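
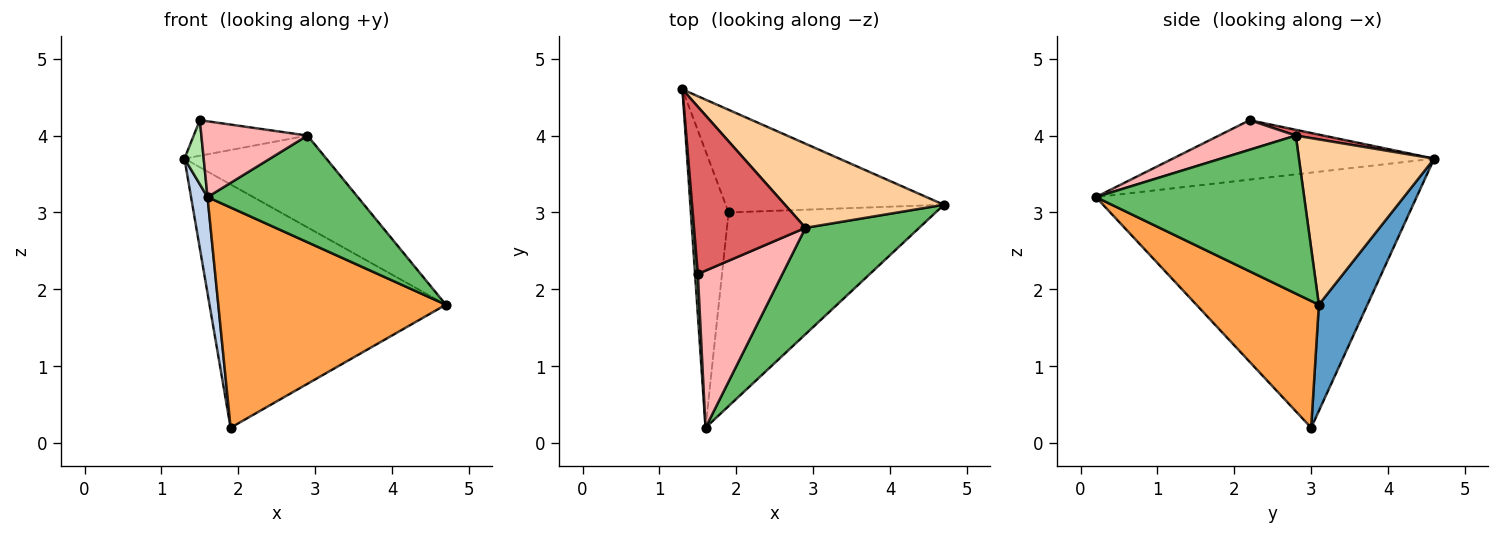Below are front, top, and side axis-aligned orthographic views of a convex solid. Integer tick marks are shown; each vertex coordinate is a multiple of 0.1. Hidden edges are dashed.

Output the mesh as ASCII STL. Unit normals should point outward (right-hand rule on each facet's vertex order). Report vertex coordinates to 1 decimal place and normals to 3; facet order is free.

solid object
 facet normal 0.186 0.905 -0.382
  outer loop
   vertex 1.9 3.0 0.2
   vertex 1.3 4.6 3.7
   vertex 4.7 3.1 1.8
  endloop
 endfacet
 facet normal -0.988 -0.051 -0.146
  outer loop
   vertex 1.9 3.0 0.2
   vertex 1.6 0.2 3.2
   vertex 1.3 4.6 3.7
  endloop
 endfacet
 facet normal 0.375 -0.696 -0.612
  outer loop
   vertex 1.9 3.0 0.2
   vertex 4.7 3.1 1.8
   vertex 1.6 0.2 3.2
  endloop
 endfacet
 facet normal 0.575 0.603 0.553
  outer loop
   vertex 2.9 2.8 4.0
   vertex 4.7 3.1 1.8
   vertex 1.3 4.6 3.7
  endloop
 endfacet
 facet normal 0.700 -0.505 0.504
  outer loop
   vertex 2.9 2.8 4.0
   vertex 1.6 0.2 3.2
   vertex 4.7 3.1 1.8
  endloop
 endfacet
 facet normal -0.996 -0.073 0.047
  outer loop
   vertex 1.5 2.2 4.2
   vertex 1.3 4.6 3.7
   vertex 1.6 0.2 3.2
  endloop
 endfacet
 facet normal 0.051 0.208 0.977
  outer loop
   vertex 1.5 2.2 4.2
   vertex 2.9 2.8 4.0
   vertex 1.3 4.6 3.7
  endloop
 endfacet
 facet normal 0.300 -0.415 0.859
  outer loop
   vertex 1.5 2.2 4.2
   vertex 1.6 0.2 3.2
   vertex 2.9 2.8 4.0
  endloop
 endfacet
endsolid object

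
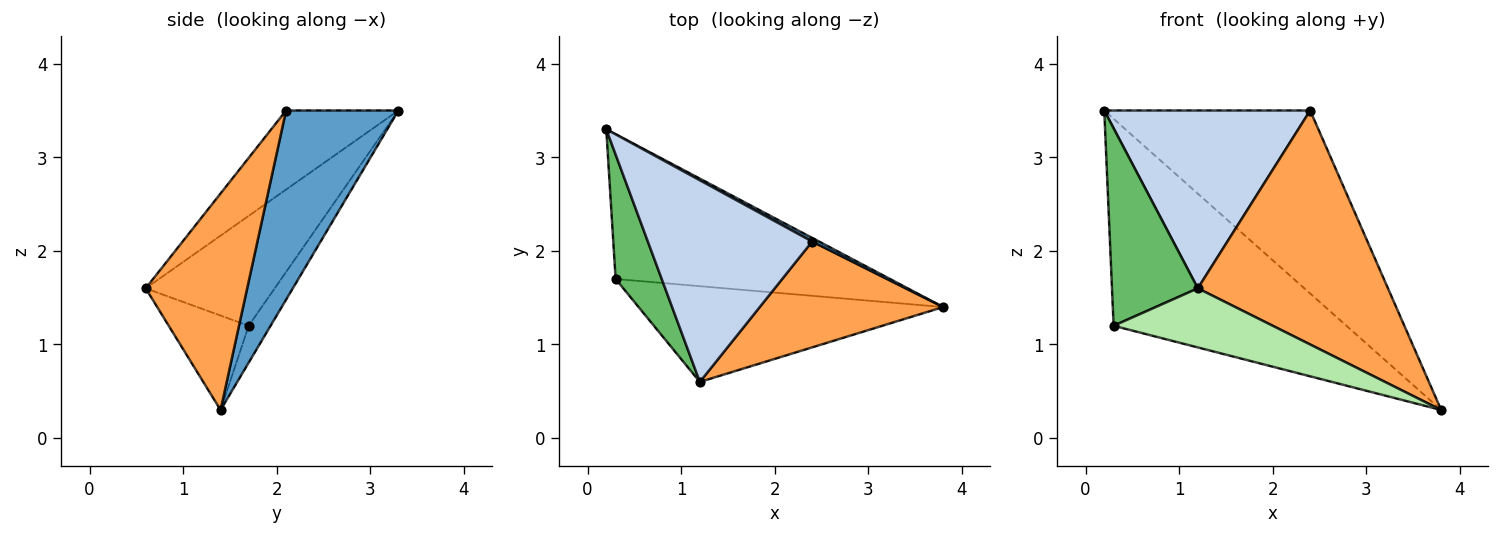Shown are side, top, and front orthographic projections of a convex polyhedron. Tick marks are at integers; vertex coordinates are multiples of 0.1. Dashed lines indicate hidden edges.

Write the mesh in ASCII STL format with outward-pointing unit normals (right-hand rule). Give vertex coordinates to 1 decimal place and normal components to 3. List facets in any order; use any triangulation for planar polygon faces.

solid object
 facet normal 0.479 0.878 0.017
  outer loop
   vertex 2.4 2.1 3.5
   vertex 3.8 1.4 0.3
   vertex 0.2 3.3 3.5
  endloop
 endfacet
 facet normal -0.339 -0.622 0.706
  outer loop
   vertex 2.4 2.1 3.5
   vertex 0.2 3.3 3.5
   vertex 1.2 0.6 1.6
  endloop
 endfacet
 facet normal 0.437 -0.819 0.371
  outer loop
   vertex 2.4 2.1 3.5
   vertex 1.2 0.6 1.6
   vertex 3.8 1.4 0.3
  endloop
 endfacet
 facet normal -0.077 0.817 -0.572
  outer loop
   vertex 0.3 1.7 1.2
   vertex 0.2 3.3 3.5
   vertex 3.8 1.4 0.3
  endloop
 endfacet
 facet normal -0.786 -0.523 0.330
  outer loop
   vertex 0.3 1.7 1.2
   vertex 1.2 0.6 1.6
   vertex 0.2 3.3 3.5
  endloop
 endfacet
 facet normal -0.255 -0.508 -0.823
  outer loop
   vertex 0.3 1.7 1.2
   vertex 3.8 1.4 0.3
   vertex 1.2 0.6 1.6
  endloop
 endfacet
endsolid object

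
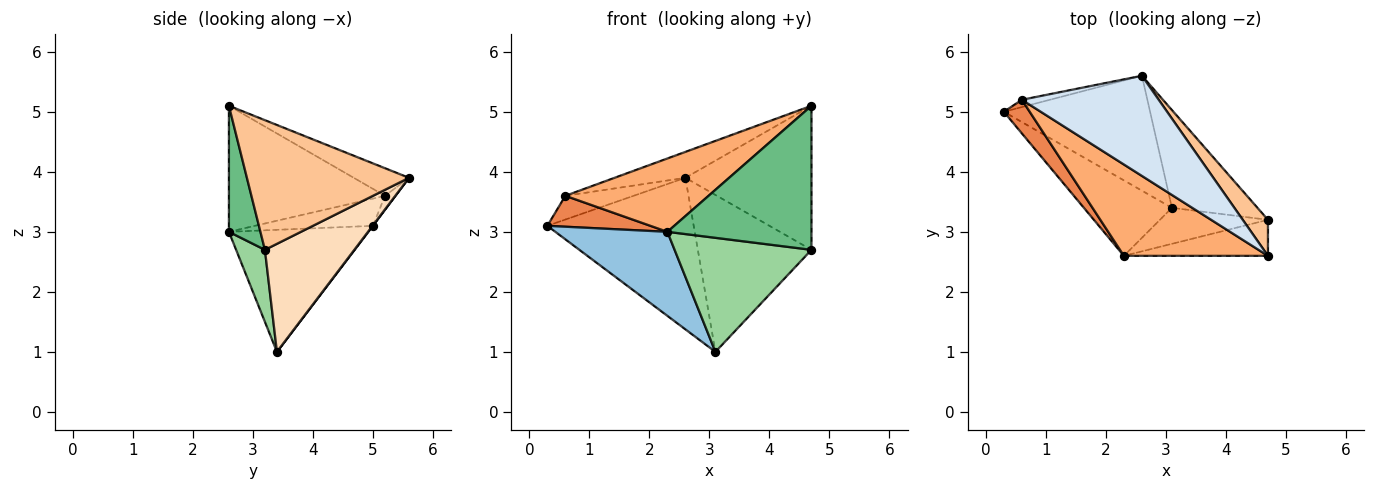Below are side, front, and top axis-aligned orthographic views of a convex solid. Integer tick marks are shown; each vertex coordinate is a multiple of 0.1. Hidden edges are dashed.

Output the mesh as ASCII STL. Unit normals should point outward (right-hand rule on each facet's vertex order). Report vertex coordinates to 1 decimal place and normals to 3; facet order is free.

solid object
 facet normal 0.002 0.797 -0.604
  outer loop
   vertex 3.1 3.4 1.0
   vertex 0.3 5.0 3.1
   vertex 2.6 5.6 3.9
  endloop
 endfacet
 facet normal -0.680 -0.546 -0.490
  outer loop
   vertex 2.3 2.6 3.0
   vertex 0.3 5.0 3.1
   vertex 3.1 3.4 1.0
  endloop
 endfacet
 facet normal -0.145 0.946 -0.291
  outer loop
   vertex 0.6 5.2 3.6
   vertex 2.6 5.6 3.9
   vertex 0.3 5.0 3.1
  endloop
 endfacet
 facet normal -0.192 0.246 0.950
  outer loop
   vertex 0.6 5.2 3.6
   vertex 4.7 2.6 5.1
   vertex 2.6 5.6 3.9
  endloop
 endfacet
 facet normal -0.613 -0.535 0.582
  outer loop
   vertex 0.6 5.2 3.6
   vertex 0.3 5.0 3.1
   vertex 2.3 2.6 3.0
  endloop
 endfacet
 facet normal -0.564 -0.517 0.644
  outer loop
   vertex 0.6 5.2 3.6
   vertex 2.3 2.6 3.0
   vertex 4.7 2.6 5.1
  endloop
 endfacet
 facet normal 0.780 0.607 0.152
  outer loop
   vertex 4.7 3.2 2.7
   vertex 2.6 5.6 3.9
   vertex 4.7 2.6 5.1
  endloop
 endfacet
 facet normal 0.555 0.706 -0.440
  outer loop
   vertex 4.7 3.2 2.7
   vertex 3.1 3.4 1.0
   vertex 2.6 5.6 3.9
  endloop
 endfacet
 facet normal 0.208 -0.949 -0.237
  outer loop
   vertex 4.7 3.2 2.7
   vertex 4.7 2.6 5.1
   vertex 2.3 2.6 3.0
  endloop
 endfacet
 facet normal 0.197 -0.935 -0.295
  outer loop
   vertex 4.7 3.2 2.7
   vertex 2.3 2.6 3.0
   vertex 3.1 3.4 1.0
  endloop
 endfacet
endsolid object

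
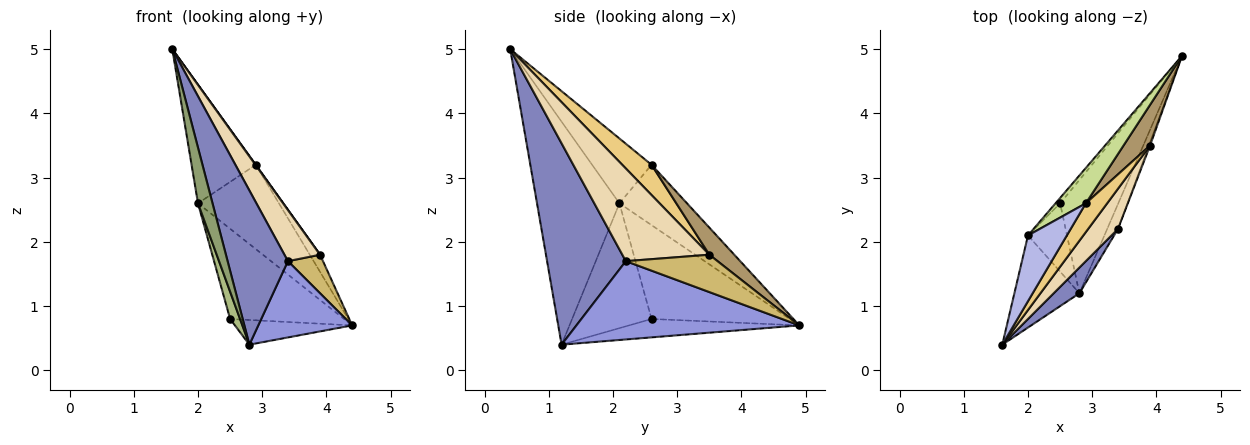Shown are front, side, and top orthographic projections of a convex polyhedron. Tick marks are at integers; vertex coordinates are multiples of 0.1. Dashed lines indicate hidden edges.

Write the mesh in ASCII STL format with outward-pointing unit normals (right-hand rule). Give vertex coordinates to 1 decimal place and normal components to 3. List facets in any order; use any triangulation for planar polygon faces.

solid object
 facet normal -0.295 0.203 -0.933
  outer loop
   vertex 2.5 2.6 0.8
   vertex 4.4 4.9 0.7
   vertex 2.8 1.2 0.4
  endloop
 endfacet
 facet normal 0.790 -0.605 0.101
  outer loop
   vertex 3.4 2.2 1.7
   vertex 1.6 0.4 5.0
   vertex 2.8 1.2 0.4
  endloop
 endfacet
 facet normal 0.914 -0.385 -0.126
  outer loop
   vertex 3.4 2.2 1.7
   vertex 2.8 1.2 0.4
   vertex 4.4 4.9 0.7
  endloop
 endfacet
 facet normal -0.629 0.680 0.377
  outer loop
   vertex 2.0 2.1 2.6
   vertex 1.6 0.4 5.0
   vertex 2.9 2.6 3.2
  endloop
 endfacet
 facet normal -0.947 -0.167 -0.276
  outer loop
   vertex 2.0 2.1 2.6
   vertex 2.8 1.2 0.4
   vertex 1.6 0.4 5.0
  endloop
 endfacet
 facet normal -0.948 -0.118 -0.296
  outer loop
   vertex 2.0 2.1 2.6
   vertex 2.5 2.6 0.8
   vertex 2.8 1.2 0.4
  endloop
 endfacet
 facet normal -0.610 0.731 0.306
  outer loop
   vertex 2.0 2.1 2.6
   vertex 2.9 2.6 3.2
   vertex 4.4 4.9 0.7
  endloop
 endfacet
 facet normal -0.771 0.635 -0.038
  outer loop
   vertex 2.0 2.1 2.6
   vertex 4.4 4.9 0.7
   vertex 2.5 2.6 0.8
  endloop
 endfacet
 facet normal 0.685 0.283 0.671
  outer loop
   vertex 3.9 3.5 1.8
   vertex 4.4 4.9 0.7
   vertex 2.9 2.6 3.2
  endloop
 endfacet
 facet normal 0.934 -0.357 -0.030
  outer loop
   vertex 3.9 3.5 1.8
   vertex 3.4 2.2 1.7
   vertex 4.4 4.9 0.7
  endloop
 endfacet
 facet normal 0.817 -0.011 0.576
  outer loop
   vertex 3.9 3.5 1.8
   vertex 2.9 2.6 3.2
   vertex 1.6 0.4 5.0
  endloop
 endfacet
 facet normal 0.887 -0.363 0.286
  outer loop
   vertex 3.9 3.5 1.8
   vertex 1.6 0.4 5.0
   vertex 3.4 2.2 1.7
  endloop
 endfacet
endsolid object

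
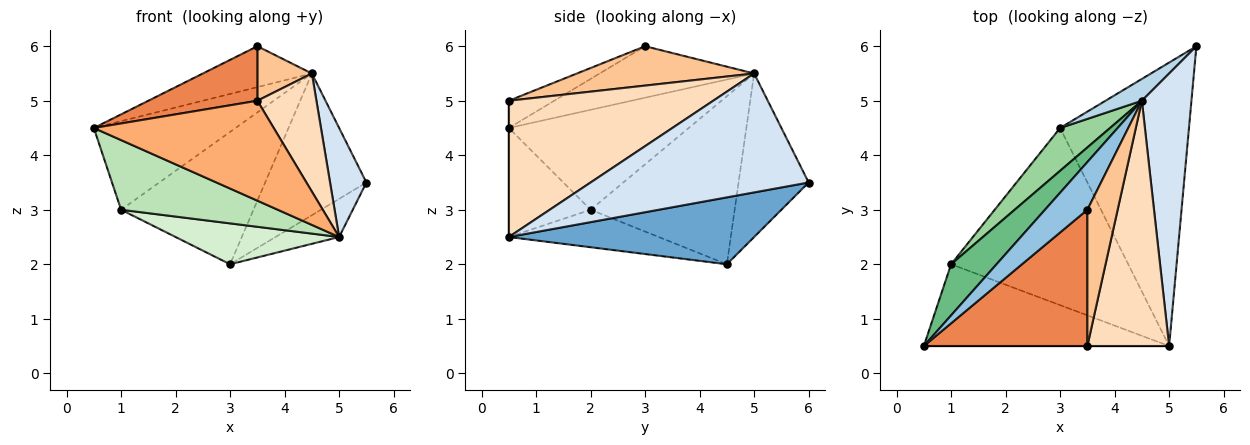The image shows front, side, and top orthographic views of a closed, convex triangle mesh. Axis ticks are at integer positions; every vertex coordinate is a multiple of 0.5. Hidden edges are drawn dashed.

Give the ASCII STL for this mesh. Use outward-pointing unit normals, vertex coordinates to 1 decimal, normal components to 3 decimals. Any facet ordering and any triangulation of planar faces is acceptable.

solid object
 facet normal 0.458 0.119 -0.881
  outer loop
   vertex 5.0 0.5 2.5
   vertex 3.0 4.5 2.0
   vertex 5.5 6.0 3.5
  endloop
 endfacet
 facet normal -0.678 0.478 0.558
  outer loop
   vertex 4.5 5.0 5.5
   vertex 0.5 0.5 4.5
   vertex 3.5 3.0 6.0
  endloop
 endfacet
 facet normal -0.565 0.816 0.125
  outer loop
   vertex 4.5 5.0 5.5
   vertex 5.5 6.0 3.5
   vertex 3.0 4.5 2.0
  endloop
 endfacet
 facet normal 0.912 -0.152 0.380
  outer loop
   vertex 4.5 5.0 5.5
   vertex 5.0 0.5 2.5
   vertex 5.5 6.0 3.5
  endloop
 endfacet
 facet normal -0.153 -0.367 0.918
  outer loop
   vertex 3.5 0.5 5.0
   vertex 3.5 3.0 6.0
   vertex 0.5 0.5 4.5
  endloop
 endfacet
 facet normal 0.000 -1.000 0.000
  outer loop
   vertex 3.5 0.5 5.0
   vertex 0.5 0.5 4.5
   vertex 5.0 0.5 2.5
  endloop
 endfacet
 facet normal 0.770 -0.237 0.592
  outer loop
   vertex 3.5 0.5 5.0
   vertex 4.5 5.0 5.5
   vertex 3.5 3.0 6.0
  endloop
 endfacet
 facet normal 0.832 -0.240 0.499
  outer loop
   vertex 3.5 0.5 5.0
   vertex 5.0 0.5 2.5
   vertex 4.5 5.0 5.5
  endloop
 endfacet
 facet normal -0.740 0.583 0.336
  outer loop
   vertex 1.0 2.0 3.0
   vertex 0.5 0.5 4.5
   vertex 4.5 5.0 5.5
  endloop
 endfacet
 facet normal -0.719 0.661 0.214
  outer loop
   vertex 1.0 2.0 3.0
   vertex 4.5 5.0 5.5
   vertex 3.0 4.5 2.0
  endloop
 endfacet
 facet normal -0.320 -0.614 -0.721
  outer loop
   vertex 1.0 2.0 3.0
   vertex 5.0 0.5 2.5
   vertex 0.5 0.5 4.5
  endloop
 endfacet
 facet normal -0.202 -0.220 -0.954
  outer loop
   vertex 1.0 2.0 3.0
   vertex 3.0 4.5 2.0
   vertex 5.0 0.5 2.5
  endloop
 endfacet
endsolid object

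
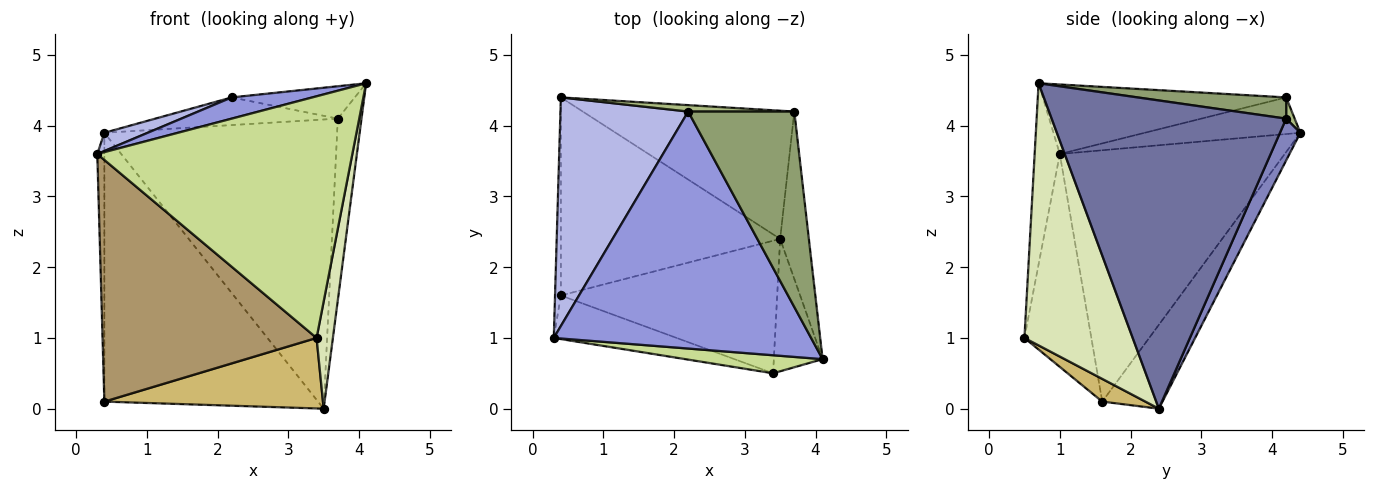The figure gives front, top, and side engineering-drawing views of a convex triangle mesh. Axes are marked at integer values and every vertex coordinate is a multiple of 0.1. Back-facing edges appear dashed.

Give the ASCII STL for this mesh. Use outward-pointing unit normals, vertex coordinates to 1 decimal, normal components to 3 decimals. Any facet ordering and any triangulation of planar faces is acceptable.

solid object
 facet normal 0.991 0.100 -0.092
  outer loop
   vertex 3.7 4.2 4.1
   vertex 4.1 0.7 4.6
   vertex 3.5 2.4 0.0
  endloop
 endfacet
 facet normal 0.080 0.911 -0.404
  outer loop
   vertex 3.7 4.2 4.1
   vertex 3.5 2.4 0.0
   vertex 0.4 4.4 3.9
  endloop
 endfacet
 facet normal -0.260 -0.086 0.962
  outer loop
   vertex 2.2 4.2 4.4
   vertex 0.3 1.0 3.6
   vertex 4.1 0.7 4.6
  endloop
 endfacet
 facet normal -0.275 -0.076 0.958
  outer loop
   vertex 2.2 4.2 4.4
   vertex 0.4 4.4 3.9
   vertex 0.3 1.0 3.6
  endloop
 endfacet
 facet normal 0.194 0.160 0.968
  outer loop
   vertex 2.2 4.2 4.4
   vertex 4.1 0.7 4.6
   vertex 3.7 4.2 4.1
  endloop
 endfacet
 facet normal 0.045 0.973 0.226
  outer loop
   vertex 2.2 4.2 4.4
   vertex 3.7 4.2 4.1
   vertex 0.4 4.4 3.9
  endloop
 endfacet
 facet normal -0.098 -0.992 0.074
  outer loop
   vertex 3.4 0.5 1.0
   vertex 4.1 0.7 4.6
   vertex 0.3 1.0 3.6
  endloop
 endfacet
 facet normal 0.973 -0.146 -0.181
  outer loop
   vertex 3.4 0.5 1.0
   vertex 3.5 2.4 0.0
   vertex 4.1 0.7 4.6
  endloop
 endfacet
 facet normal -0.294 -0.941 -0.170
  outer loop
   vertex 0.4 1.6 0.1
   vertex 3.4 0.5 1.0
   vertex 0.3 1.0 3.6
  endloop
 endfacet
 facet normal 0.092 -0.468 -0.879
  outer loop
   vertex 0.4 1.6 0.1
   vertex 3.5 2.4 0.0
   vertex 3.4 0.5 1.0
  endloop
 endfacet
 facet normal -0.999 0.031 -0.023
  outer loop
   vertex 0.4 1.6 0.1
   vertex 0.3 1.0 3.6
   vertex 0.4 4.4 3.9
  endloop
 endfacet
 facet normal -0.221 0.785 -0.578
  outer loop
   vertex 0.4 1.6 0.1
   vertex 0.4 4.4 3.9
   vertex 3.5 2.4 0.0
  endloop
 endfacet
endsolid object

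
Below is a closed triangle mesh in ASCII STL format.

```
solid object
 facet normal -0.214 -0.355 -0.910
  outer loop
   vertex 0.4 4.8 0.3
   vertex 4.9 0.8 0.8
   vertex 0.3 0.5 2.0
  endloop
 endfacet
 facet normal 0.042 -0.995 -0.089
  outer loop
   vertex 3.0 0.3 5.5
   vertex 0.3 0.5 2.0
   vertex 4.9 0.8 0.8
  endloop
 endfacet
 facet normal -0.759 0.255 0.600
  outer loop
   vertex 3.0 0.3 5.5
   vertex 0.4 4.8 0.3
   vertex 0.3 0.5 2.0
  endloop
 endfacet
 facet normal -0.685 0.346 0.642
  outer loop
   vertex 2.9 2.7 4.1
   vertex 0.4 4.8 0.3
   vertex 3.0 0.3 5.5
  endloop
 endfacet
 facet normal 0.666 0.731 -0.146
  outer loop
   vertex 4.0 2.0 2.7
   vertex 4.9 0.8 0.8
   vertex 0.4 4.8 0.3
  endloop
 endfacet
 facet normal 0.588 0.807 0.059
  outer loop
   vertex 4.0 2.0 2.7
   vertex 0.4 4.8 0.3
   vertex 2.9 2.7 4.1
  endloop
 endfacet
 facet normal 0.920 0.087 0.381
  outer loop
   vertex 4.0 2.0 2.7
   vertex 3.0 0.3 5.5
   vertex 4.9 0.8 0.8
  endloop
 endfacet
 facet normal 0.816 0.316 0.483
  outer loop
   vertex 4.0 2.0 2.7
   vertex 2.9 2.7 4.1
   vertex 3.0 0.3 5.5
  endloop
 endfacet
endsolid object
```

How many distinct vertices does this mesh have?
6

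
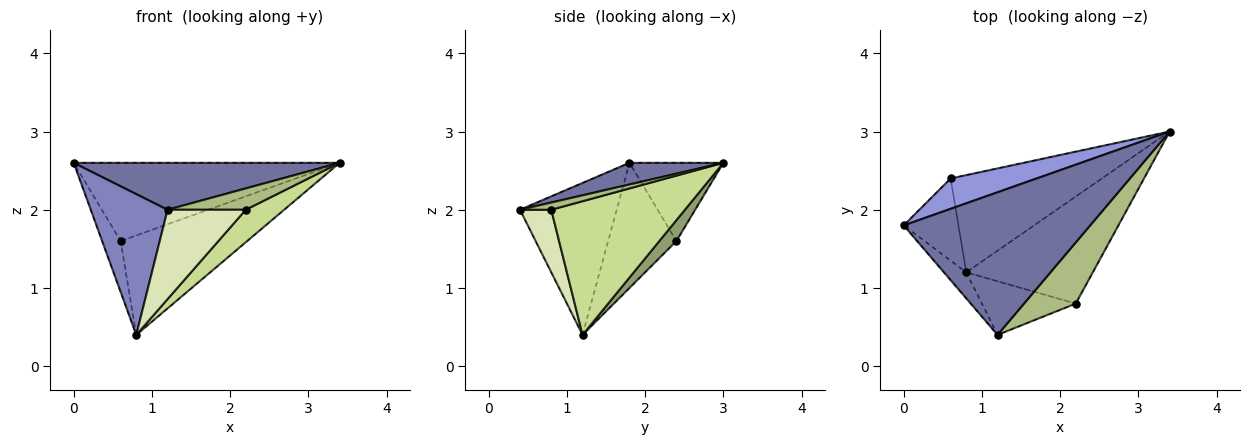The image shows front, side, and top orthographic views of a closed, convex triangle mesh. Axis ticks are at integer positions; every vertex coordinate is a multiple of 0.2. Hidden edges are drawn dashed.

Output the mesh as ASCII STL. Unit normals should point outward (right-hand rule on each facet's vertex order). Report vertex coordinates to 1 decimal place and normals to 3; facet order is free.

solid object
 facet normal 0.110 -0.311 0.944
  outer loop
   vertex 1.2 0.4 2.0
   vertex 3.4 3.0 2.6
   vertex 0.0 1.8 2.6
  endloop
 endfacet
 facet normal -0.778 -0.618 -0.114
  outer loop
   vertex 0.8 1.2 0.4
   vertex 1.2 0.4 2.0
   vertex 0.0 1.8 2.6
  endloop
 endfacet
 facet normal -0.313 0.886 0.344
  outer loop
   vertex 0.6 2.4 1.6
   vertex 0.0 1.8 2.6
   vertex 3.4 3.0 2.6
  endloop
 endfacet
 facet normal -0.889 0.241 -0.389
  outer loop
   vertex 0.6 2.4 1.6
   vertex 0.8 1.2 0.4
   vertex 0.0 1.8 2.6
  endloop
 endfacet
 facet normal 0.096 0.712 -0.696
  outer loop
   vertex 0.6 2.4 1.6
   vertex 3.4 3.0 2.6
   vertex 0.8 1.2 0.4
  endloop
 endfacet
 facet normal 0.131 -0.327 0.936
  outer loop
   vertex 2.2 0.8 2.0
   vertex 3.4 3.0 2.6
   vertex 1.2 0.4 2.0
  endloop
 endfacet
 facet normal 0.711 -0.204 -0.673
  outer loop
   vertex 2.2 0.8 2.0
   vertex 0.8 1.2 0.4
   vertex 3.4 3.0 2.6
  endloop
 endfacet
 facet normal 0.324 -0.811 -0.487
  outer loop
   vertex 2.2 0.8 2.0
   vertex 1.2 0.4 2.0
   vertex 0.8 1.2 0.4
  endloop
 endfacet
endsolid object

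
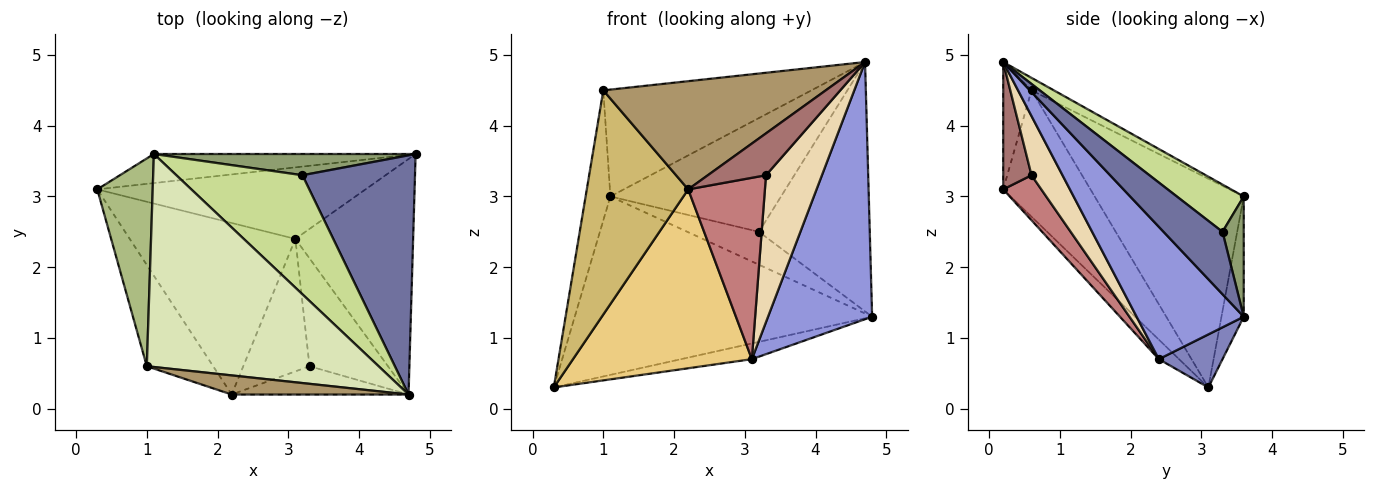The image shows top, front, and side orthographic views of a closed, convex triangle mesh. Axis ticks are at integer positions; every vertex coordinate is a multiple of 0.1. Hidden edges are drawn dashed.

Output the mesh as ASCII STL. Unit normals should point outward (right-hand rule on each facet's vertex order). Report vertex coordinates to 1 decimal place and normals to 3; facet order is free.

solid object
 facet normal 0.358 0.674 0.646
  outer loop
   vertex 3.2 3.3 2.5
   vertex 4.7 0.2 4.9
   vertex 4.8 3.6 1.3
  endloop
 endfacet
 facet normal 0.190 0.211 -0.959
  outer loop
   vertex 3.1 2.4 0.7
   vertex 0.3 3.1 0.3
   vertex 4.8 3.6 1.3
  endloop
 endfacet
 facet normal 0.605 -0.587 -0.538
  outer loop
   vertex 3.1 2.4 0.7
   vertex 4.8 3.6 1.3
   vertex 4.7 0.2 4.9
  endloop
 endfacet
 facet normal -0.074 0.984 -0.160
  outer loop
   vertex 1.1 3.6 3.0
   vertex 4.8 3.6 1.3
   vertex 0.3 3.1 0.3
  endloop
 endfacet
 facet normal 0.242 0.815 0.526
  outer loop
   vertex 1.1 3.6 3.0
   vertex 3.2 3.3 2.5
   vertex 4.8 3.6 1.3
  endloop
 endfacet
 facet normal -0.954 0.159 0.253
  outer loop
   vertex 1.1 3.6 3.0
   vertex 0.3 3.1 0.3
   vertex 1.0 0.6 4.5
  endloop
 endfacet
 facet normal 0.261 0.667 0.698
  outer loop
   vertex 1.1 3.6 3.0
   vertex 4.7 0.2 4.9
   vertex 3.2 3.3 2.5
  endloop
 endfacet
 facet normal -0.048 0.448 0.893
  outer loop
   vertex 1.1 3.6 3.0
   vertex 1.0 0.6 4.5
   vertex 4.7 0.2 4.9
  endloop
 endfacet
 facet normal -0.124 -0.977 0.173
  outer loop
   vertex 2.2 0.2 3.1
   vertex 4.7 0.2 4.9
   vertex 1.0 0.6 4.5
  endloop
 endfacet
 facet normal -0.617 -0.717 -0.324
  outer loop
   vertex 2.2 0.2 3.1
   vertex 1.0 0.6 4.5
   vertex 0.3 3.1 0.3
  endloop
 endfacet
 facet normal -0.081 -0.719 -0.690
  outer loop
   vertex 2.2 0.2 3.1
   vertex 0.3 3.1 0.3
   vertex 3.1 2.4 0.7
  endloop
 endfacet
 facet normal 0.408 -0.736 -0.541
  outer loop
   vertex 3.3 0.6 3.3
   vertex 3.1 2.4 0.7
   vertex 4.7 0.2 4.9
  endloop
 endfacet
 facet normal 0.374 -0.769 -0.519
  outer loop
   vertex 3.3 0.6 3.3
   vertex 4.7 0.2 4.9
   vertex 2.2 0.2 3.1
  endloop
 endfacet
 facet normal 0.372 -0.750 -0.548
  outer loop
   vertex 3.3 0.6 3.3
   vertex 2.2 0.2 3.1
   vertex 3.1 2.4 0.7
  endloop
 endfacet
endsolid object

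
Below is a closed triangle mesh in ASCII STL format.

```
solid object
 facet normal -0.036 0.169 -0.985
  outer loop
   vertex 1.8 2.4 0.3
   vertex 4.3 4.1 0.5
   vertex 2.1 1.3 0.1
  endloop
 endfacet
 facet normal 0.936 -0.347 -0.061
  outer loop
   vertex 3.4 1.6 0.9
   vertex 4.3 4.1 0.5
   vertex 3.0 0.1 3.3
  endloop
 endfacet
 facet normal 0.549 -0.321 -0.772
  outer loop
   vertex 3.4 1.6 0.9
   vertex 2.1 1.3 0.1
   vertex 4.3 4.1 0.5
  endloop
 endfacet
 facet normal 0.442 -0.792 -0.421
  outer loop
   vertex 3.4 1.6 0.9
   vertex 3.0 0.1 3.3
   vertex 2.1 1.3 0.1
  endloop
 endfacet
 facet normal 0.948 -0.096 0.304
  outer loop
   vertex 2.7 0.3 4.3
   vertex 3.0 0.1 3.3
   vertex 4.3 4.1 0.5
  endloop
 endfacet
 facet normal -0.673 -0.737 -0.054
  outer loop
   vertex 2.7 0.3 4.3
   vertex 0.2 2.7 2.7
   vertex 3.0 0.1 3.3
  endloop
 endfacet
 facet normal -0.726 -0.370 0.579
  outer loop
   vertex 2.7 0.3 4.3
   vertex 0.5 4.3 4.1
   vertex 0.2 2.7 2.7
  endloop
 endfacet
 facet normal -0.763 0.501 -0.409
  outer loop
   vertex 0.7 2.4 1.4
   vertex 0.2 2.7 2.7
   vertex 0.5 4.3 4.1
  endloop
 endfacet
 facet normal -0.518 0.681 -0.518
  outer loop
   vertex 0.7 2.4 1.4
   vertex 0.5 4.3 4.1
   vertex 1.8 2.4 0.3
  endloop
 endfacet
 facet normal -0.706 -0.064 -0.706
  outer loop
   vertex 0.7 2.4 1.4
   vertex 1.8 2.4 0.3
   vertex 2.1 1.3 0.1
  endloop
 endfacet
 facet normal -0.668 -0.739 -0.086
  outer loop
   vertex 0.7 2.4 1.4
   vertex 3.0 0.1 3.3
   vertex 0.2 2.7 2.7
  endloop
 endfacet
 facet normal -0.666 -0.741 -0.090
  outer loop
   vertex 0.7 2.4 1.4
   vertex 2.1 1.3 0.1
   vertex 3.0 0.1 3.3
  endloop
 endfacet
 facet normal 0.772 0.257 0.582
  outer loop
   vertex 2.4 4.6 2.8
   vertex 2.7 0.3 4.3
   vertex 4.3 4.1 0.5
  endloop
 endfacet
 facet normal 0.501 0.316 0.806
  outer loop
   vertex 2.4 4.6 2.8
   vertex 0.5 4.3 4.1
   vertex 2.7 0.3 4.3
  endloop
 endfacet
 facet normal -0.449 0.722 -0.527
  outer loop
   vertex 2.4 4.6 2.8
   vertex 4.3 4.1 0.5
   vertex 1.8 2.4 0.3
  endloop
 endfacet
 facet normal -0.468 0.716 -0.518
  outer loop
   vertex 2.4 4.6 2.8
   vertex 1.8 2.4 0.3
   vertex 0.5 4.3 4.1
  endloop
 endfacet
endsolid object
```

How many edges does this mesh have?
24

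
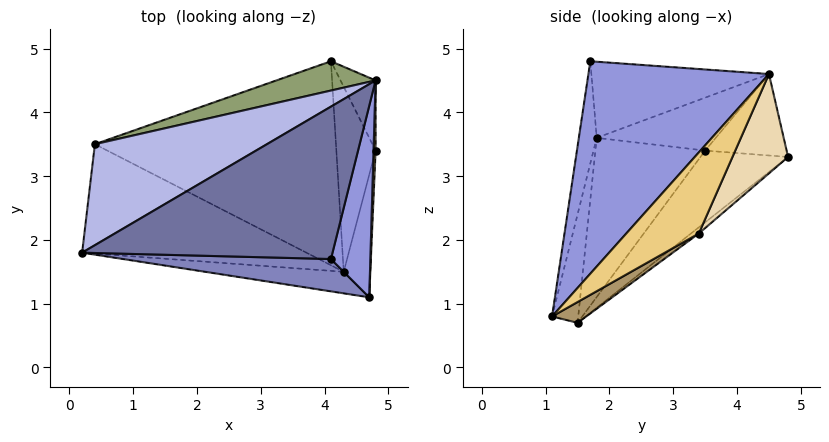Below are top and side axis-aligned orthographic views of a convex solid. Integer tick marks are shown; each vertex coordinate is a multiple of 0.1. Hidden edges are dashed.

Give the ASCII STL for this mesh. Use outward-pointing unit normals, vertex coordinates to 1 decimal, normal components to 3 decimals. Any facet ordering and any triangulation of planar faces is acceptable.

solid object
 facet normal -0.288 0.140 0.947
  outer loop
   vertex 4.1 1.7 4.8
   vertex 4.8 4.5 4.6
   vertex 0.2 1.8 3.6
  endloop
 endfacet
 facet normal -0.068 -0.988 0.138
  outer loop
   vertex 4.1 1.7 4.8
   vertex 0.2 1.8 3.6
   vertex 4.7 1.1 0.8
  endloop
 endfacet
 facet normal 0.958 -0.227 0.178
  outer loop
   vertex 4.1 1.7 4.8
   vertex 4.7 1.1 0.8
   vertex 4.8 4.5 4.6
  endloop
 endfacet
 facet normal -0.291 0.145 0.946
  outer loop
   vertex 0.4 3.5 3.4
   vertex 0.2 1.8 3.6
   vertex 4.8 4.5 4.6
  endloop
 endfacet
 facet normal -0.300 0.881 0.365
  outer loop
   vertex 4.1 4.8 3.3
   vertex 0.4 3.5 3.4
   vertex 4.8 4.5 4.6
  endloop
 endfacet
 facet normal -0.229 0.594 -0.771
  outer loop
   vertex 4.3 1.5 0.7
   vertex 0.4 3.5 3.4
   vertex 4.1 4.8 3.3
  endloop
 endfacet
 facet normal -0.478 -0.631 -0.611
  outer loop
   vertex 4.3 1.5 0.7
   vertex 4.7 1.1 0.8
   vertex 0.2 1.8 3.6
  endloop
 endfacet
 facet normal -0.579 -0.028 -0.815
  outer loop
   vertex 4.3 1.5 0.7
   vertex 0.2 1.8 3.6
   vertex 0.4 3.5 3.4
  endloop
 endfacet
 facet normal 0.568 0.386 -0.727
  outer loop
   vertex 4.8 3.4 2.1
   vertex 4.7 1.1 0.8
   vertex 4.3 1.5 0.7
  endloop
 endfacet
 facet normal -0.123 0.610 -0.783
  outer loop
   vertex 4.8 3.4 2.1
   vertex 4.3 1.5 0.7
   vertex 4.1 4.8 3.3
  endloop
 endfacet
 facet normal 0.998 -0.058 0.025
  outer loop
   vertex 4.8 3.4 2.1
   vertex 4.8 4.5 4.6
   vertex 4.7 1.1 0.8
  endloop
 endfacet
 facet normal 0.752 0.604 -0.266
  outer loop
   vertex 4.8 3.4 2.1
   vertex 4.1 4.8 3.3
   vertex 4.8 4.5 4.6
  endloop
 endfacet
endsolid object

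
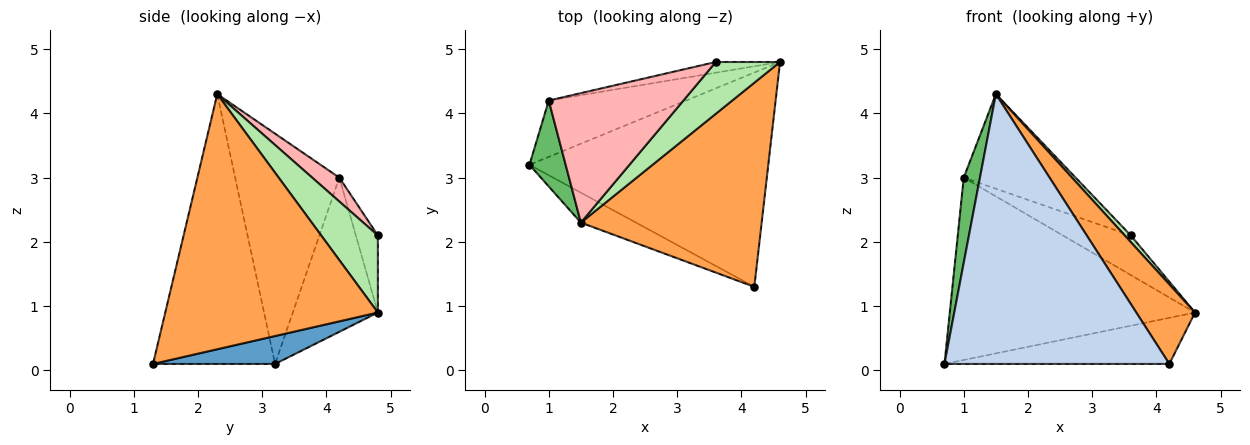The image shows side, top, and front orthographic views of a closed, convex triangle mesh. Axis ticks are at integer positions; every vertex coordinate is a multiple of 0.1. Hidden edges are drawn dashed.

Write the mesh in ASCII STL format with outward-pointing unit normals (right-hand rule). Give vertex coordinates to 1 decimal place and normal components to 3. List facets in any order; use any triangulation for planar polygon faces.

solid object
 facet normal 0.113 0.209 -0.971
  outer loop
   vertex 4.2 1.3 0.1
   vertex 0.7 3.2 0.1
   vertex 4.6 4.8 0.9
  endloop
 endfacet
 facet normal -0.475 -0.875 -0.097
  outer loop
   vertex 1.5 2.3 4.3
   vertex 0.7 3.2 0.1
   vertex 4.2 1.3 0.1
  endloop
 endfacet
 facet normal 0.796 -0.220 0.564
  outer loop
   vertex 1.5 2.3 4.3
   vertex 4.2 1.3 0.1
   vertex 4.6 4.8 0.9
  endloop
 endfacet
 facet normal -0.315 0.907 -0.280
  outer loop
   vertex 1.0 4.2 3.0
   vertex 4.6 4.8 0.9
   vertex 0.7 3.2 0.1
  endloop
 endfacet
 facet normal -0.976 -0.152 0.153
  outer loop
   vertex 1.0 4.2 3.0
   vertex 0.7 3.2 0.1
   vertex 1.5 2.3 4.3
  endloop
 endfacet
 facet normal 0.766 -0.082 0.638
  outer loop
   vertex 3.6 4.8 2.1
   vertex 1.5 2.3 4.3
   vertex 4.6 4.8 0.9
  endloop
 endfacet
 facet normal -0.299 0.921 -0.249
  outer loop
   vertex 3.6 4.8 2.1
   vertex 4.6 4.8 0.9
   vertex 1.0 4.2 3.0
  endloop
 endfacet
 facet normal 0.142 0.584 0.799
  outer loop
   vertex 3.6 4.8 2.1
   vertex 1.0 4.2 3.0
   vertex 1.5 2.3 4.3
  endloop
 endfacet
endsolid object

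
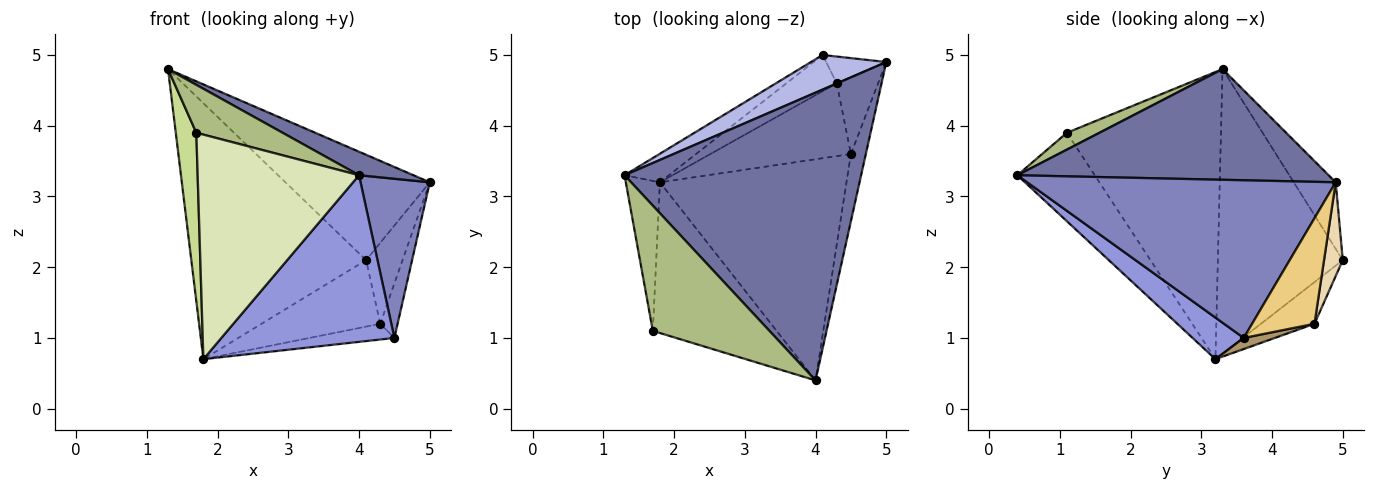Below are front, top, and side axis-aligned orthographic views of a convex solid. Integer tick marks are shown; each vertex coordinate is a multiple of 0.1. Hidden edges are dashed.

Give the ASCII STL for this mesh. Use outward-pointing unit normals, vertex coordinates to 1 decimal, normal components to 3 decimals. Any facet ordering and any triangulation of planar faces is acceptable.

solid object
 facet normal 0.423 -0.074 0.903
  outer loop
   vertex 4.0 0.4 3.3
   vertex 5.0 4.9 3.2
   vertex 1.3 3.3 4.8
  endloop
 endfacet
 facet normal 0.972 -0.218 -0.092
  outer loop
   vertex 4.5 3.6 1.0
   vertex 5.0 4.9 3.2
   vertex 4.0 0.4 3.3
  endloop
 endfacet
 facet normal 0.175 -0.593 -0.786
  outer loop
   vertex 4.5 3.6 1.0
   vertex 4.0 0.4 3.3
   vertex 1.8 3.2 0.7
  endloop
 endfacet
 facet normal -0.266 0.916 0.301
  outer loop
   vertex 4.1 5.0 2.1
   vertex 1.3 3.3 4.8
   vertex 5.0 4.9 3.2
  endloop
 endfacet
 facet normal -0.579 0.810 -0.090
  outer loop
   vertex 4.1 5.0 2.1
   vertex 1.8 3.2 0.7
   vertex 1.3 3.3 4.8
  endloop
 endfacet
 facet normal 0.134 -0.354 0.926
  outer loop
   vertex 1.7 1.1 3.9
   vertex 4.0 0.4 3.3
   vertex 1.3 3.3 4.8
  endloop
 endfacet
 facet normal -0.984 -0.131 -0.117
  outer loop
   vertex 1.7 1.1 3.9
   vertex 1.3 3.3 4.8
   vertex 1.8 3.2 0.7
  endloop
 endfacet
 facet normal -0.370 -0.771 -0.518
  outer loop
   vertex 1.7 1.1 3.9
   vertex 1.8 3.2 0.7
   vertex 4.0 0.4 3.3
  endloop
 endfacet
 facet normal 0.077 0.210 -0.975
  outer loop
   vertex 4.3 4.6 1.2
   vertex 4.5 3.6 1.0
   vertex 1.8 3.2 0.7
  endloop
 endfacet
 facet normal -0.368 0.816 -0.445
  outer loop
   vertex 4.3 4.6 1.2
   vertex 1.8 3.2 0.7
   vertex 4.1 5.0 2.1
  endloop
 endfacet
 facet normal 0.901 0.251 -0.353
  outer loop
   vertex 4.3 4.6 1.2
   vertex 5.0 4.9 3.2
   vertex 4.5 3.6 1.0
  endloop
 endfacet
 facet normal 0.439 0.853 -0.282
  outer loop
   vertex 4.3 4.6 1.2
   vertex 4.1 5.0 2.1
   vertex 5.0 4.9 3.2
  endloop
 endfacet
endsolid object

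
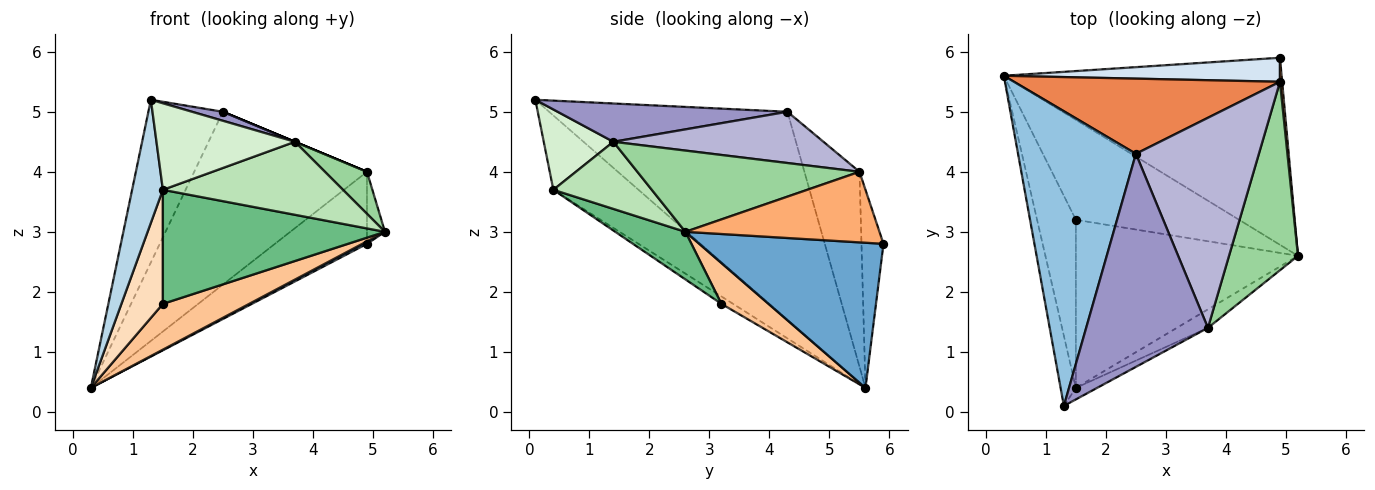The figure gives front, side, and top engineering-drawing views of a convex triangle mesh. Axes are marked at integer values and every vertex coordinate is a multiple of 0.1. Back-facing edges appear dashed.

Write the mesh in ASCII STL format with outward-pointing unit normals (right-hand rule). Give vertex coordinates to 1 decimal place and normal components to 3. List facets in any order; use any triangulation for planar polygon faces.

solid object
 facet normal 0.463 -0.012 -0.886
  outer loop
   vertex 4.9 5.9 2.8
   vertex 5.2 2.6 3.0
   vertex 0.3 5.6 0.4
  endloop
 endfacet
 facet normal -0.840 0.263 0.476
  outer loop
   vertex 2.5 4.3 5.0
   vertex 0.3 5.6 0.4
   vertex 1.3 0.1 5.2
  endloop
 endfacet
 facet normal -0.923 -0.334 -0.190
  outer loop
   vertex 1.5 0.4 3.7
   vertex 1.3 0.1 5.2
   vertex 0.3 5.6 0.4
  endloop
 endfacet
 facet normal -0.221 0.925 0.308
  outer loop
   vertex 4.9 5.5 4.0
   vertex 4.9 5.9 2.8
   vertex 0.3 5.6 0.4
  endloop
 endfacet
 facet normal -0.281 0.880 0.383
  outer loop
   vertex 4.9 5.5 4.0
   vertex 0.3 5.6 0.4
   vertex 2.5 4.3 5.0
  endloop
 endfacet
 facet normal 0.995 0.092 0.031
  outer loop
   vertex 4.9 5.5 4.0
   vertex 5.2 2.6 3.0
   vertex 4.9 5.9 2.8
  endloop
 endfacet
 facet normal 0.222 -0.406 -0.886
  outer loop
   vertex 1.5 3.2 1.8
   vertex 0.3 5.6 0.4
   vertex 5.2 2.6 3.0
  endloop
 endfacet
 facet normal -0.156 -0.555 -0.817
  outer loop
   vertex 1.5 3.2 1.8
   vertex 1.5 0.4 3.7
   vertex 0.3 5.6 0.4
  endloop
 endfacet
 facet normal 0.175 -0.553 -0.815
  outer loop
   vertex 1.5 3.2 1.8
   vertex 5.2 2.6 3.0
   vertex 1.5 0.4 3.7
  endloop
 endfacet
 facet normal 0.755 -0.143 0.640
  outer loop
   vertex 3.7 1.4 4.5
   vertex 5.2 2.6 3.0
   vertex 4.9 5.5 4.0
  endloop
 endfacet
 facet normal 0.468 -0.857 -0.217
  outer loop
   vertex 3.7 1.4 4.5
   vertex 1.5 0.4 3.7
   vertex 5.2 2.6 3.0
  endloop
 endfacet
 facet normal 0.446 -0.887 -0.118
  outer loop
   vertex 3.7 1.4 4.5
   vertex 1.3 0.1 5.2
   vertex 1.5 0.4 3.7
  endloop
 endfacet
 facet normal 0.300 -0.040 0.953
  outer loop
   vertex 3.7 1.4 4.5
   vertex 2.5 4.3 5.0
   vertex 1.3 0.1 5.2
  endloop
 endfacet
 facet normal 0.385 0.000 0.923
  outer loop
   vertex 3.7 1.4 4.5
   vertex 4.9 5.5 4.0
   vertex 2.5 4.3 5.0
  endloop
 endfacet
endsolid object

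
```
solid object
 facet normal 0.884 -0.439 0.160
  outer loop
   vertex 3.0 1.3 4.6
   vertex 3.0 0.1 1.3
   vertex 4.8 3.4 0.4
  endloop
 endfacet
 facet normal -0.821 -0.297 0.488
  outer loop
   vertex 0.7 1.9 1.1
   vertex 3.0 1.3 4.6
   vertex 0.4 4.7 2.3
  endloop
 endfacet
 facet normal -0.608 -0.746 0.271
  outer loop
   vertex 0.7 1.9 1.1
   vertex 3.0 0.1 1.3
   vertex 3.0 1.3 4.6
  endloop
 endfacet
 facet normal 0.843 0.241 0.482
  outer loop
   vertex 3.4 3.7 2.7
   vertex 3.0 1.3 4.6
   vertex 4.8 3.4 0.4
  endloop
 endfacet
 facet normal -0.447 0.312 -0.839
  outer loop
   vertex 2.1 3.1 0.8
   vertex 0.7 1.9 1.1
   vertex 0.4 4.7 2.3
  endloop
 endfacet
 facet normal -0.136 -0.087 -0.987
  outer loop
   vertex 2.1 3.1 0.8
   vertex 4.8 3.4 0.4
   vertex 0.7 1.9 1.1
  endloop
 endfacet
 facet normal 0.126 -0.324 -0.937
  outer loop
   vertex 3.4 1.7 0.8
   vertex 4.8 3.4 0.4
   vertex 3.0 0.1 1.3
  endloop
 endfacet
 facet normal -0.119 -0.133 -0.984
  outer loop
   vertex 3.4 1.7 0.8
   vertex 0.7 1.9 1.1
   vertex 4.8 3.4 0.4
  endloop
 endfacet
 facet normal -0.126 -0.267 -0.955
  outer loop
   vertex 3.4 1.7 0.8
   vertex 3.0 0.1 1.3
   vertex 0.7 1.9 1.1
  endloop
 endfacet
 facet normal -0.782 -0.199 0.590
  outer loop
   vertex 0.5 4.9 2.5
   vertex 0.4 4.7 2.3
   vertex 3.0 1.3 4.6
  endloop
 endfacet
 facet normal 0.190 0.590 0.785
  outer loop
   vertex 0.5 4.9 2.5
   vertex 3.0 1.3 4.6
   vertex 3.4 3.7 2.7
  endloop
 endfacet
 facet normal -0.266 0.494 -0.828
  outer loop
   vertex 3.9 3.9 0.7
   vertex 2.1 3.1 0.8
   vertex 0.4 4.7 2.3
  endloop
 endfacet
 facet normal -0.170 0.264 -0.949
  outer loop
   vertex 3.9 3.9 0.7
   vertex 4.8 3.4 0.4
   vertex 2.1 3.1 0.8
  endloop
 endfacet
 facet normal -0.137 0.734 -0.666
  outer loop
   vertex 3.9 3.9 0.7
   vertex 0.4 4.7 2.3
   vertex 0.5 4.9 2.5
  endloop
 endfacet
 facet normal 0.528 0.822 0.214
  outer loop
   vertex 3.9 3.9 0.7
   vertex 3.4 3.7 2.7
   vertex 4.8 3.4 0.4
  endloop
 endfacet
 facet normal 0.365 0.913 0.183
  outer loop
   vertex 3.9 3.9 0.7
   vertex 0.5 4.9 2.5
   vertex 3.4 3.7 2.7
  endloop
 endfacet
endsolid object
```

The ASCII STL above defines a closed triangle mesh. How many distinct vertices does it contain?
10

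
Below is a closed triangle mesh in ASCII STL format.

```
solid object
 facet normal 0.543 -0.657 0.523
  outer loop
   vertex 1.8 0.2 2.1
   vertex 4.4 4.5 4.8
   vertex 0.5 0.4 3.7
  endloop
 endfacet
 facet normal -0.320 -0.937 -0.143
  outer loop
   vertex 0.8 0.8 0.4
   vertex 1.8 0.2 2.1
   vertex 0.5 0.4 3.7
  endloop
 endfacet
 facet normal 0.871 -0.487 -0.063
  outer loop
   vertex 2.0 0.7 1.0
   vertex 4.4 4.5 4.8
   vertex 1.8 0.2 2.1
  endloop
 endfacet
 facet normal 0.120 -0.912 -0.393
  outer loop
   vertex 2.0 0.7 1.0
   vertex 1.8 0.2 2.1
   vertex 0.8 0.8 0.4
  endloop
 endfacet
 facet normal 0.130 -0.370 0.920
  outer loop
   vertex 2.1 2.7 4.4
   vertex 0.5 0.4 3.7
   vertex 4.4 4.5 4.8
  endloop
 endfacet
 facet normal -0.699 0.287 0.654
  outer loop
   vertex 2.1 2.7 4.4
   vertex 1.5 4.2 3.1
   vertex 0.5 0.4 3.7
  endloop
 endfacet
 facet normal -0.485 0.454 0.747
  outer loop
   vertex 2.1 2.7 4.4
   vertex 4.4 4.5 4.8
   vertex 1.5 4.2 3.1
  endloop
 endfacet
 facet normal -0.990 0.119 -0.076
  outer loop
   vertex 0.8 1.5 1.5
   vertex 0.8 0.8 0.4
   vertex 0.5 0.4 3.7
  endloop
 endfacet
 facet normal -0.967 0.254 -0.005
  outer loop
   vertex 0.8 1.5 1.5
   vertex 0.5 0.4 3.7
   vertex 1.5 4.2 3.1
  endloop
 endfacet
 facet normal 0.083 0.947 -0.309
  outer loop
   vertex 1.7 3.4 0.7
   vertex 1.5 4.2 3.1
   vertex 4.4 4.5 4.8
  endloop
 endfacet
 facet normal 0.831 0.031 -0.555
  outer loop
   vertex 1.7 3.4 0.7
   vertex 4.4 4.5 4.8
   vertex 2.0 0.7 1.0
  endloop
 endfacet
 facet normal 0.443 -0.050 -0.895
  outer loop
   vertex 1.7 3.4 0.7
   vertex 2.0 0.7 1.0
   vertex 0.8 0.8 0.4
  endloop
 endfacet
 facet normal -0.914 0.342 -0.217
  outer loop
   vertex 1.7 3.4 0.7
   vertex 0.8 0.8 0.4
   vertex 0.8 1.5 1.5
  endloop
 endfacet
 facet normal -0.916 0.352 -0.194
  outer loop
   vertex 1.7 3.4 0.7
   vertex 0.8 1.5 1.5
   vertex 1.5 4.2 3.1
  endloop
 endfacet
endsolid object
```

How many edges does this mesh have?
21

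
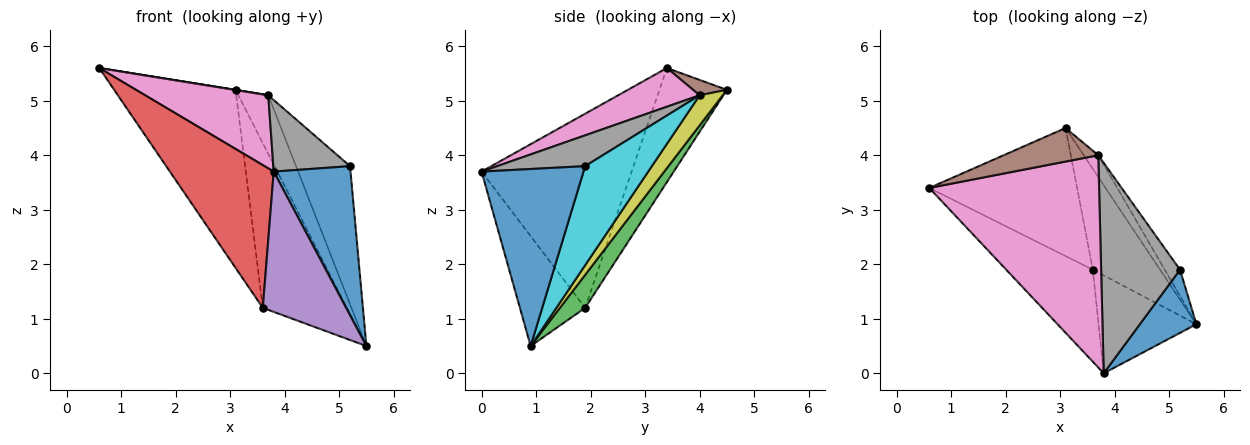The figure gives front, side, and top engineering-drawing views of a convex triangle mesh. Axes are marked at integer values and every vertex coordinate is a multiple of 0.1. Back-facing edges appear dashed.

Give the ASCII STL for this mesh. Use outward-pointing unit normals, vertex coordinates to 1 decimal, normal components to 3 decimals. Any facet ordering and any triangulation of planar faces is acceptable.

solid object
 facet normal 0.774 -0.583 0.247
  outer loop
   vertex 5.2 1.9 3.8
   vertex 3.8 0.0 3.7
   vertex 5.5 0.9 0.5
  endloop
 endfacet
 facet normal -0.411 0.740 -0.532
  outer loop
   vertex 3.6 1.9 1.2
   vertex 0.6 3.4 5.6
   vertex 3.1 4.5 5.2
  endloop
 endfacet
 facet normal 0.248 0.826 -0.506
  outer loop
   vertex 3.6 1.9 1.2
   vertex 3.1 4.5 5.2
   vertex 5.5 0.9 0.5
  endloop
 endfacet
 facet normal -0.772 -0.534 -0.344
  outer loop
   vertex 3.6 1.9 1.2
   vertex 3.8 0.0 3.7
   vertex 0.6 3.4 5.6
  endloop
 endfacet
 facet normal -0.541 -0.690 -0.481
  outer loop
   vertex 3.6 1.9 1.2
   vertex 5.5 0.9 0.5
   vertex 3.8 0.0 3.7
  endloop
 endfacet
 facet normal 0.160 -0.005 0.987
  outer loop
   vertex 3.7 4.0 5.1
   vertex 3.1 4.5 5.2
   vertex 0.6 3.4 5.6
  endloop
 endfacet
 facet normal 0.211 -0.318 0.924
  outer loop
   vertex 3.7 4.0 5.1
   vertex 0.6 3.4 5.6
   vertex 3.8 0.0 3.7
  endloop
 endfacet
 facet normal 0.347 -0.302 0.888
  outer loop
   vertex 3.7 4.0 5.1
   vertex 3.8 0.0 3.7
   vertex 5.2 1.9 3.8
  endloop
 endfacet
 facet normal 0.586 0.760 -0.283
  outer loop
   vertex 3.7 4.0 5.1
   vertex 5.5 0.9 0.5
   vertex 3.1 4.5 5.2
  endloop
 endfacet
 facet normal 0.772 0.625 -0.119
  outer loop
   vertex 3.7 4.0 5.1
   vertex 5.2 1.9 3.8
   vertex 5.5 0.9 0.5
  endloop
 endfacet
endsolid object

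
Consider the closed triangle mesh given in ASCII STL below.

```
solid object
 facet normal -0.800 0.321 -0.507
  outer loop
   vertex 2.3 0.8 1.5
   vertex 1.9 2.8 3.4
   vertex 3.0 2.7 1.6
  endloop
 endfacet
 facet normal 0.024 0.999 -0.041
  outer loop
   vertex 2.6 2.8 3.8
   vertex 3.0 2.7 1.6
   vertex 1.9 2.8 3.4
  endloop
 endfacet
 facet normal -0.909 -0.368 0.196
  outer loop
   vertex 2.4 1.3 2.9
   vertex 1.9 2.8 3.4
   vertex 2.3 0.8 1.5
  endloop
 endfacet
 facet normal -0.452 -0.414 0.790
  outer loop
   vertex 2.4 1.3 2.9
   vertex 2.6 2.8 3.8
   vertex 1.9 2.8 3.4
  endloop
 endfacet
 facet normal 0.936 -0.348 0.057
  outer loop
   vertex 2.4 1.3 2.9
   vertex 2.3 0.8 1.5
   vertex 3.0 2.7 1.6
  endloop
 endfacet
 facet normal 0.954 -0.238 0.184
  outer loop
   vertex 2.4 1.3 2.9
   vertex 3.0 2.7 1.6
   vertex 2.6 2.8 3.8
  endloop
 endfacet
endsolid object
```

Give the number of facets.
6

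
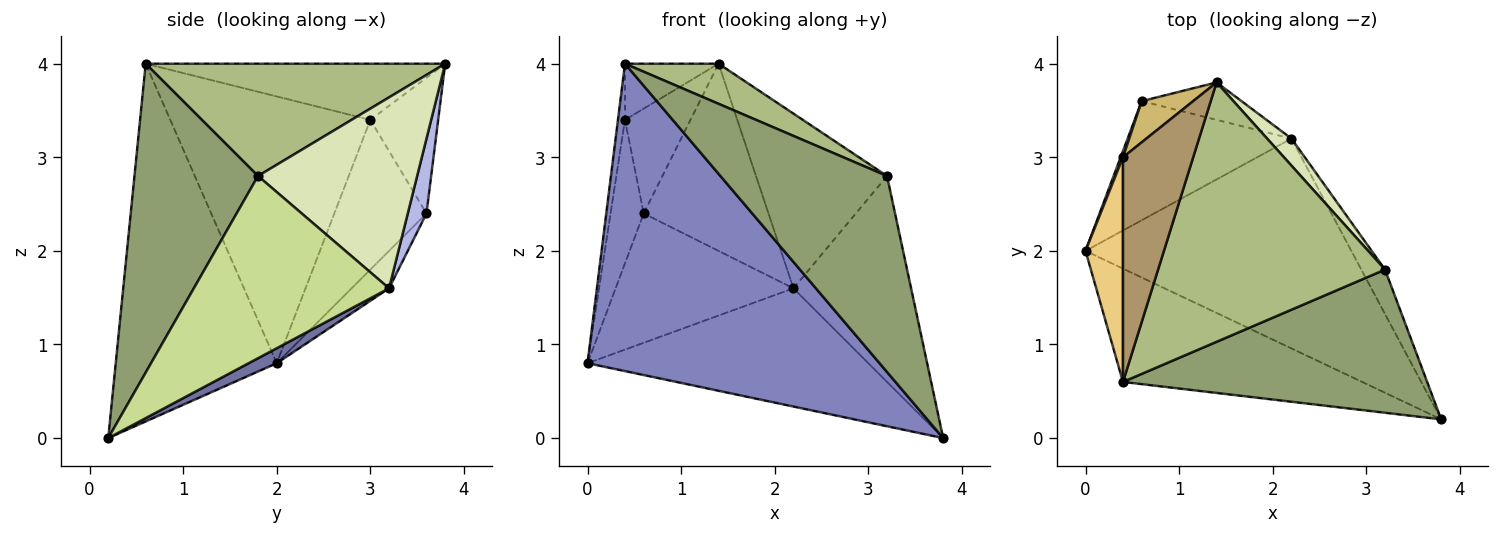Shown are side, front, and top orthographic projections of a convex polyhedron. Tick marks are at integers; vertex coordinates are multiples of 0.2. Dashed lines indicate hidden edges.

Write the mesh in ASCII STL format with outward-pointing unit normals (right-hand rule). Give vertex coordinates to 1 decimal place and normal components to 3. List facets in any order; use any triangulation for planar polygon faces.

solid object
 facet normal 0.049 0.490 -0.870
  outer loop
   vertex 2.2 3.2 1.6
   vertex 3.8 0.2 0.0
   vertex 0.0 2.0 0.8
  endloop
 endfacet
 facet normal -0.459 -0.833 -0.307
  outer loop
   vertex 0.4 0.6 4.0
   vertex 0.0 2.0 0.8
   vertex 3.8 0.2 0.0
  endloop
 endfacet
 facet normal -0.153 0.727 -0.669
  outer loop
   vertex 0.6 3.6 2.4
   vertex 2.2 3.2 1.6
   vertex 0.0 2.0 0.8
  endloop
 endfacet
 facet normal 0.146 0.970 -0.194
  outer loop
   vertex 0.6 3.6 2.4
   vertex 1.4 3.8 4.0
   vertex 2.2 3.2 1.6
  endloop
 endfacet
 facet normal 0.514 -0.693 0.506
  outer loop
   vertex 3.2 1.8 2.8
   vertex 0.4 0.6 4.0
   vertex 3.8 0.2 0.0
  endloop
 endfacet
 facet normal 0.439 -0.137 0.888
  outer loop
   vertex 3.2 1.8 2.8
   vertex 1.4 3.8 4.0
   vertex 0.4 0.6 4.0
  endloop
 endfacet
 facet normal 0.851 0.513 -0.111
  outer loop
   vertex 3.2 1.8 2.8
   vertex 3.8 0.2 0.0
   vertex 2.2 3.2 1.6
  endloop
 endfacet
 facet normal 0.768 0.633 0.098
  outer loop
   vertex 3.2 1.8 2.8
   vertex 2.2 3.2 1.6
   vertex 1.4 3.8 4.0
  endloop
 endfacet
 facet normal -0.613 0.192 0.766
  outer loop
   vertex 0.4 3.0 3.4
   vertex 0.4 0.6 4.0
   vertex 1.4 3.8 4.0
  endloop
 endfacet
 facet normal -0.694 0.670 0.263
  outer loop
   vertex 0.4 3.0 3.4
   vertex 1.4 3.8 4.0
   vertex 0.6 3.6 2.4
  endloop
 endfacet
 facet normal -0.990 0.035 0.139
  outer loop
   vertex 0.4 3.0 3.4
   vertex 0.0 2.0 0.8
   vertex 0.4 0.6 4.0
  endloop
 endfacet
 facet normal -0.941 0.338 0.015
  outer loop
   vertex 0.4 3.0 3.4
   vertex 0.6 3.6 2.4
   vertex 0.0 2.0 0.8
  endloop
 endfacet
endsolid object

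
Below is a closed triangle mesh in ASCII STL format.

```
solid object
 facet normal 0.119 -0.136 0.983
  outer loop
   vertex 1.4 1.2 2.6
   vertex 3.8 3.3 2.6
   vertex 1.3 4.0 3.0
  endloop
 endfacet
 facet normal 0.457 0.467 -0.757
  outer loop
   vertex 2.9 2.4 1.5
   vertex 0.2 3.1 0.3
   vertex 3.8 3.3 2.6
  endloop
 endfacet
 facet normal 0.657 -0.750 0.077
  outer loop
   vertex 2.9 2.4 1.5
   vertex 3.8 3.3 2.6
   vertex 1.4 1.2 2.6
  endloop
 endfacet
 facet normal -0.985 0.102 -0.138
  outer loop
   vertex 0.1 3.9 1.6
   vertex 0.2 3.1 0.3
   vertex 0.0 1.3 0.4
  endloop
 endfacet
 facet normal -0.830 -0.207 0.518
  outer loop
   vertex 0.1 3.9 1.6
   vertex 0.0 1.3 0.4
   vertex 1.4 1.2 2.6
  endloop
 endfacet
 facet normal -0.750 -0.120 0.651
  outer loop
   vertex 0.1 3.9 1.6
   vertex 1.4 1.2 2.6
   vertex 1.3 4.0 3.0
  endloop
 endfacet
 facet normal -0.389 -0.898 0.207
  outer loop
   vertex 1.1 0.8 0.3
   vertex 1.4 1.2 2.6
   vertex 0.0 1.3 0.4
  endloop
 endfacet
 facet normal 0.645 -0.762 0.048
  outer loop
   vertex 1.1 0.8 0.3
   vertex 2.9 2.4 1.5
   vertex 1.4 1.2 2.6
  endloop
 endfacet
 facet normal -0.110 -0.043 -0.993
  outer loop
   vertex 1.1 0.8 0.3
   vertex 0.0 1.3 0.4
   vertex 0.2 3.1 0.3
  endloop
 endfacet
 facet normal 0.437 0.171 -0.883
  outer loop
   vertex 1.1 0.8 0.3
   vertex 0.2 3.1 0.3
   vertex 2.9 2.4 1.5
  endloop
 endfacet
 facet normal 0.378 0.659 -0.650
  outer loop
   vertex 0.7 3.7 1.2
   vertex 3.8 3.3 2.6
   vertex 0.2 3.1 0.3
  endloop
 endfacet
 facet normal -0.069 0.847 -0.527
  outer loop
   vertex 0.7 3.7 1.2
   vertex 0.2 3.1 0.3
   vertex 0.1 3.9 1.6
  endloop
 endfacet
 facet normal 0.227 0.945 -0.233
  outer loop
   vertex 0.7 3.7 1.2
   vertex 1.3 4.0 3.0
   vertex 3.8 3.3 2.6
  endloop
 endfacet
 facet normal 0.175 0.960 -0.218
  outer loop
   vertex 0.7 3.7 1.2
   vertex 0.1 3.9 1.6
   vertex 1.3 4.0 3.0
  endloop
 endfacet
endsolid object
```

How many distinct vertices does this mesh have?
9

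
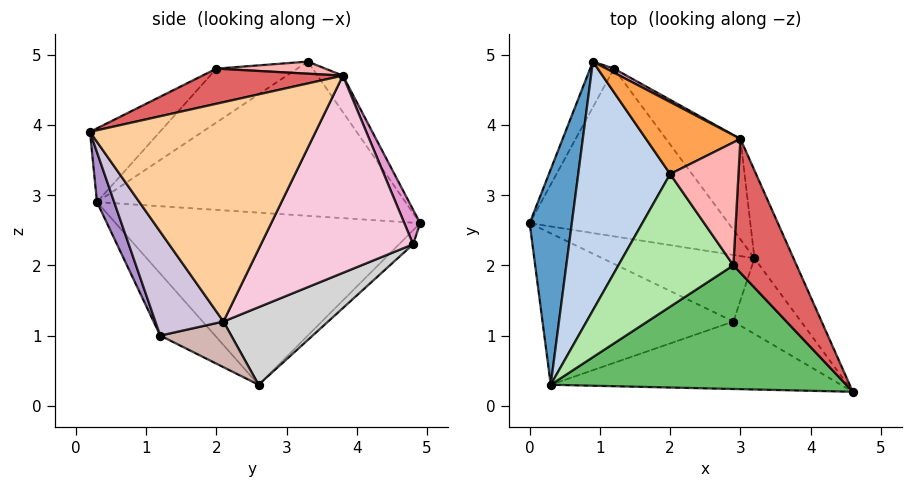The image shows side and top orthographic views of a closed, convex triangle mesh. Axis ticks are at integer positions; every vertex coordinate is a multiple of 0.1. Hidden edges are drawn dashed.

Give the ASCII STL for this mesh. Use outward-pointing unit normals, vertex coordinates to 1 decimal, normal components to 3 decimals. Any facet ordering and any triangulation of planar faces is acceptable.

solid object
 facet normal -0.962 0.141 0.235
  outer loop
   vertex 0.3 0.3 2.9
   vertex 0.9 4.9 2.6
   vertex 0.0 2.6 0.3
  endloop
 endfacet
 facet normal -0.850 0.144 0.507
  outer loop
   vertex 0.3 0.3 2.9
   vertex 2.0 3.3 4.9
   vertex 0.9 4.9 2.6
  endloop
 endfacet
 facet normal -0.243 0.738 0.630
  outer loop
   vertex 3.0 3.8 4.7
   vertex 0.9 4.9 2.6
   vertex 2.0 3.3 4.9
  endloop
 endfacet
 facet normal 0.889 0.430 -0.158
  outer loop
   vertex 3.0 3.8 4.7
   vertex 4.6 0.2 3.9
   vertex 3.2 2.1 1.2
  endloop
 endfacet
 facet normal -0.197 -0.581 0.790
  outer loop
   vertex 2.9 2.0 4.8
   vertex 0.3 0.3 2.9
   vertex 4.6 0.2 3.9
  endloop
 endfacet
 facet normal -0.399 -0.341 0.851
  outer loop
   vertex 2.9 2.0 4.8
   vertex 2.0 3.3 4.9
   vertex 0.3 0.3 2.9
  endloop
 endfacet
 facet normal 0.486 0.022 0.874
  outer loop
   vertex 2.9 2.0 4.8
   vertex 4.6 0.2 3.9
   vertex 3.0 3.8 4.7
  endloop
 endfacet
 facet normal 0.174 0.045 0.984
  outer loop
   vertex 2.9 2.0 4.8
   vertex 3.0 3.8 4.7
   vertex 2.0 3.3 4.9
  endloop
 endfacet
 facet normal 0.061 -0.932 -0.357
  outer loop
   vertex 2.9 1.2 1.0
   vertex 4.6 0.2 3.9
   vertex 0.3 0.3 2.9
  endloop
 endfacet
 facet normal 0.828 -0.156 -0.539
  outer loop
   vertex 2.9 1.2 1.0
   vertex 3.2 2.1 1.2
   vertex 4.6 0.2 3.9
  endloop
 endfacet
 facet normal -0.206 -0.745 -0.635
  outer loop
   vertex 2.9 1.2 1.0
   vertex 0.3 0.3 2.9
   vertex 0.0 2.6 0.3
  endloop
 endfacet
 facet normal 0.286 0.116 -0.951
  outer loop
   vertex 2.9 1.2 1.0
   vertex 0.0 2.6 0.3
   vertex 3.2 2.1 1.2
  endloop
 endfacet
 facet normal 0.392 0.916 0.087
  outer loop
   vertex 1.2 4.8 2.3
   vertex 0.9 4.9 2.6
   vertex 3.0 3.8 4.7
  endloop
 endfacet
 facet normal 0.718 0.642 -0.271
  outer loop
   vertex 1.2 4.8 2.3
   vertex 3.0 3.8 4.7
   vertex 3.2 2.1 1.2
  endloop
 endfacet
 facet normal -0.349 0.727 -0.591
  outer loop
   vertex 1.2 4.8 2.3
   vertex 0.0 2.6 0.3
   vertex 0.9 4.9 2.6
  endloop
 endfacet
 facet normal 0.305 0.544 -0.782
  outer loop
   vertex 1.2 4.8 2.3
   vertex 3.2 2.1 1.2
   vertex 0.0 2.6 0.3
  endloop
 endfacet
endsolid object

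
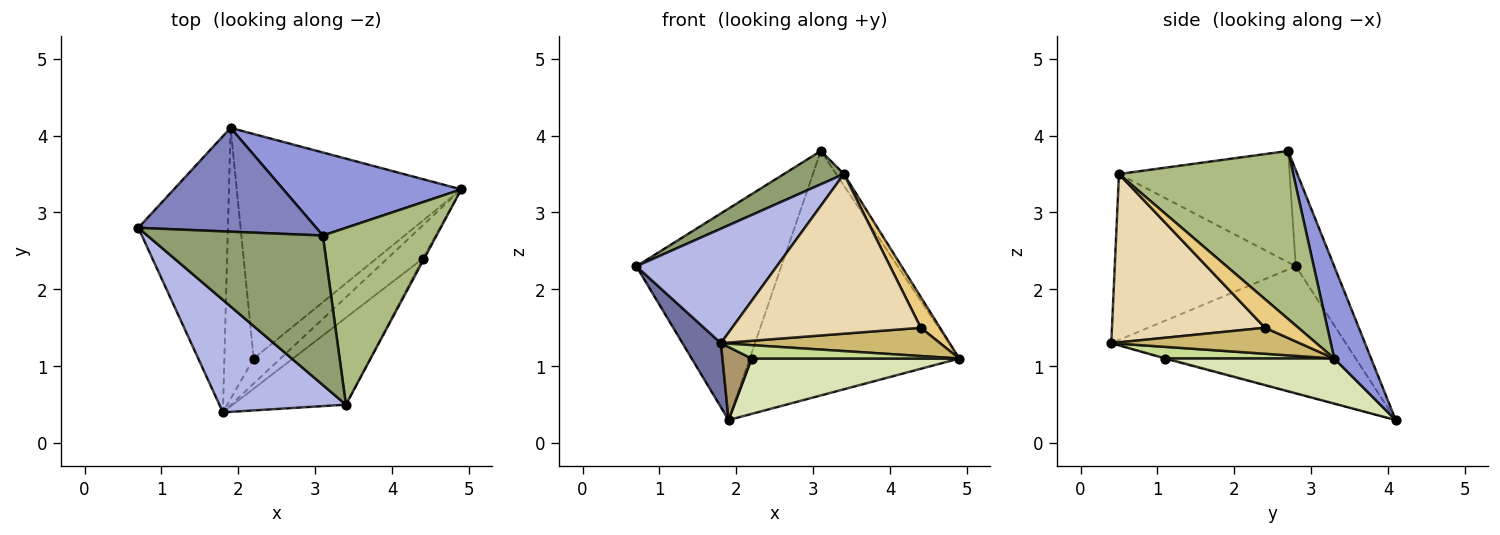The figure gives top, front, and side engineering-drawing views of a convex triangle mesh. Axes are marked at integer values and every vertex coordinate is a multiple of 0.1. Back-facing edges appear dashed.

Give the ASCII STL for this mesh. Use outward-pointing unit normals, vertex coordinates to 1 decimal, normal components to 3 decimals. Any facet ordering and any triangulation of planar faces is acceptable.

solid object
 facet normal -0.809 -0.133 -0.572
  outer loop
   vertex 1.9 4.1 0.3
   vertex 1.8 0.4 1.3
   vertex 0.7 2.8 2.3
  endloop
 endfacet
 facet normal -0.232 0.873 0.429
  outer loop
   vertex 1.9 4.1 0.3
   vertex 0.7 2.8 2.3
   vertex 3.1 2.7 3.8
  endloop
 endfacet
 facet normal 0.164 0.934 0.317
  outer loop
   vertex 1.9 4.1 0.3
   vertex 3.1 2.7 3.8
   vertex 4.9 3.3 1.1
  endloop
 endfacet
 facet normal -0.677 -0.525 0.516
  outer loop
   vertex 3.4 0.5 3.5
   vertex 0.7 2.8 2.3
   vertex 1.8 0.4 1.3
  endloop
 endfacet
 facet normal -0.526 -0.185 0.830
  outer loop
   vertex 3.4 0.5 3.5
   vertex 3.1 2.7 3.8
   vertex 0.7 2.8 2.3
  endloop
 endfacet
 facet normal 0.828 0.037 0.560
  outer loop
   vertex 3.4 0.5 3.5
   vertex 4.9 3.3 1.1
   vertex 3.1 2.7 3.8
  endloop
 endfacet
 facet normal 0.359 -0.440 -0.823
  outer loop
   vertex 2.2 1.1 1.1
   vertex 4.9 3.3 1.1
   vertex 1.8 0.4 1.3
  endloop
 endfacet
 facet normal 0.191 -0.235 -0.953
  outer loop
   vertex 2.2 1.1 1.1
   vertex 1.9 4.1 0.3
   vertex 4.9 3.3 1.1
  endloop
 endfacet
 facet normal -0.027 -0.260 -0.965
  outer loop
   vertex 2.2 1.1 1.1
   vertex 1.8 0.4 1.3
   vertex 1.9 4.1 0.3
  endloop
 endfacet
 facet normal 0.487 -0.566 -0.665
  outer loop
   vertex 4.4 2.4 1.5
   vertex 1.8 0.4 1.3
   vertex 4.9 3.3 1.1
  endloop
 endfacet
 facet normal 0.865 -0.499 -0.042
  outer loop
   vertex 4.4 2.4 1.5
   vertex 4.9 3.3 1.1
   vertex 3.4 0.5 3.5
  endloop
 endfacet
 facet normal 0.580 -0.715 -0.389
  outer loop
   vertex 4.4 2.4 1.5
   vertex 3.4 0.5 3.5
   vertex 1.8 0.4 1.3
  endloop
 endfacet
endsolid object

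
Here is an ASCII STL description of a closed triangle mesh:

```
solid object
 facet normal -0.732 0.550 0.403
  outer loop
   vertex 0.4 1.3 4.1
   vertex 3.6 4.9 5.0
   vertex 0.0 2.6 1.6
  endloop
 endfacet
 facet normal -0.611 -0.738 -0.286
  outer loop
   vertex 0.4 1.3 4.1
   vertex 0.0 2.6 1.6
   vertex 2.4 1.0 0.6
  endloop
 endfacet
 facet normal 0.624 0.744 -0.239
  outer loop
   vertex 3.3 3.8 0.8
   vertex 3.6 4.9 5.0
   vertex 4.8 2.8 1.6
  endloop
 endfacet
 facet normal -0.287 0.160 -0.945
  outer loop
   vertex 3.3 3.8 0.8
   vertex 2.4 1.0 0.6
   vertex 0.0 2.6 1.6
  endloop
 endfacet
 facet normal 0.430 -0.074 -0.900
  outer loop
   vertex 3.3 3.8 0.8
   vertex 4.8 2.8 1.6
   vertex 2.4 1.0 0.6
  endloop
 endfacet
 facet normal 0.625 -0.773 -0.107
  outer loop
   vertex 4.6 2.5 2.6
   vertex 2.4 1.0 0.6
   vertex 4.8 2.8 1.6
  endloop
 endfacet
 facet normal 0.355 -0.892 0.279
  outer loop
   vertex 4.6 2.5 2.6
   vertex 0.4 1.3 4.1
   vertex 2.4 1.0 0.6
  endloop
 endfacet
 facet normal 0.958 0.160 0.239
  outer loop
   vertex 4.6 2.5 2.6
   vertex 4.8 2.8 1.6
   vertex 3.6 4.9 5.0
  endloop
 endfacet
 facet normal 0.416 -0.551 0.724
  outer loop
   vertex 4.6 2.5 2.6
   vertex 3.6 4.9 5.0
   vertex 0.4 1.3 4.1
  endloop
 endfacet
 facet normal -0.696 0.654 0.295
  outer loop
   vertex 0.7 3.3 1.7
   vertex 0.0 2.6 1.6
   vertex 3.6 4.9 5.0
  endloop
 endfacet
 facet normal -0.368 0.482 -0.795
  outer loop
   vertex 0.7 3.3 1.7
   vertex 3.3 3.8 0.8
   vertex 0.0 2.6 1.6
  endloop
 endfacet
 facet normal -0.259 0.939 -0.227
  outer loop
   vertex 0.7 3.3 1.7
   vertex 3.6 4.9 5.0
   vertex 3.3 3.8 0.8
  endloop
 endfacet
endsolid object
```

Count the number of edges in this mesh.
18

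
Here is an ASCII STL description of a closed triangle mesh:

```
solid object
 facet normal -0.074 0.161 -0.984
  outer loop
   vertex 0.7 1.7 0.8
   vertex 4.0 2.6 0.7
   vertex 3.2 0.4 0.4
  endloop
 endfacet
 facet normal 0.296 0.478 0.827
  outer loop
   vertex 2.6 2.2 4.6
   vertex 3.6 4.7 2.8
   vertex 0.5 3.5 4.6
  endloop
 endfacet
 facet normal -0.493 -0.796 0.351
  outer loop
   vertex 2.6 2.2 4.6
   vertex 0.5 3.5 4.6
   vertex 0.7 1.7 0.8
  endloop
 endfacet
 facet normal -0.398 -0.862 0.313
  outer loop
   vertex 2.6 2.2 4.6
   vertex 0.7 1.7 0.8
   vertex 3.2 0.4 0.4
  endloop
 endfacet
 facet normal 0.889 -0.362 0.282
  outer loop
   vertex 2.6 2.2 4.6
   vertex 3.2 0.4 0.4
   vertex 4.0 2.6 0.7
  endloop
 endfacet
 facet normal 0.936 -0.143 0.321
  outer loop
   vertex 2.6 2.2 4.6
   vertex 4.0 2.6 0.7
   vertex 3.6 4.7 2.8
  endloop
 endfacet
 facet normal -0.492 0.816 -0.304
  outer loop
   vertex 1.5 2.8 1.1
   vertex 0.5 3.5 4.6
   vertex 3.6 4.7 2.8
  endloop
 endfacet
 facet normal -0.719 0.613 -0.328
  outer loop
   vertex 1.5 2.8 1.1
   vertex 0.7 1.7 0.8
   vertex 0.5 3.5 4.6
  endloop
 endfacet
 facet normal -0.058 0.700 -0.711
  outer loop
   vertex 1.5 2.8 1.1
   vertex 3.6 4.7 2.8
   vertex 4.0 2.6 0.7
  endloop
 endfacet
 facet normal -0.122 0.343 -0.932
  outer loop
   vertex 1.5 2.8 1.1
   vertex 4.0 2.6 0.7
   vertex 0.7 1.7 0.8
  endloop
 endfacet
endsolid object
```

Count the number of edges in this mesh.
15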